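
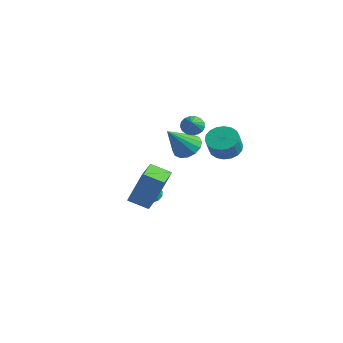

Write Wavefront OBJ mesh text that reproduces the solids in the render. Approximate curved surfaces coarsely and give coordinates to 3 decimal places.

v -2.75 0.441 -4.149
v -2.362 1.093 -4.11
v -1.87 -0.181 -2.511
v -2.665 1.161 -3.921
v -2.988 1.064 -3.784
v -3.256 0.824 -3.731
v -3.409 0.496 -3.773
v -3.41 0.156 -3.902
v -3.26 -0.119 -4.087
v -2.994 -0.266 -4.286
v -2.671 -0.251 -4.453
v -2.367 -0.078 -4.551
v -2.15 0.215 -4.557
v -2.071 0.559 -4.469
v -2.148 0.876 -4.308
v 3.195 0.469 1.337
v 3.964 0.849 1.284
v 4.315 0.27 2.251
v 3.545 -0.109 2.303
v 3.764 1.092 1.502
v 4.115 0.513 2.469
v 3.452 1.211 1.687
v 3.803 0.633 2.654
v 3.088 1.184 1.803
v 3.439 0.605 2.77
v 2.745 1.015 1.826
v 3.096 0.436 2.793
v 2.491 0.738 1.753
v 2.842 0.159 2.719
v 2.377 0.408 1.597
v 2.728 -0.171 2.563
v 2.425 0.09 1.389
v 2.776 -0.489 2.356
v 2.625 -0.153 1.171
v 2.976 -0.732 2.138
v 2.937 -0.273 0.986
v 3.288 -0.851 1.953
v 3.301 -0.245 0.87
v 3.652 -0.824 1.837
v 3.644 -0.076 0.847
v 3.995 -0.655 1.814
v 3.898 0.201 0.921
v 4.249 -0.378 1.887
v 4.012 0.531 1.077
v 4.363 -0.048 2.043
v -2.994 3.372 -1.66
v -2.121 3.176 -1.83
v -3.006 1.968 -0.1
v -2.109 3.526 -1.514
v -2.333 3.835 -1.238
v -2.735 4.02 -1.076
v -3.206 4.031 -1.069
v -3.62 3.866 -1.221
v -3.866 3.568 -1.491
v -3.878 3.219 -1.806
v -3.654 2.91 -2.082
v -3.252 2.725 -2.245
v -2.781 2.714 -2.251
v -2.367 2.879 -2.099
v 1.507 -4.49 -1.381
v 2.296 -4.168 0.636
v 0.82 -3.402 -1.286
v 1.609 -3.08 0.732
v 2.411 -3.88 -1.832
v 3.2 -3.558 0.186
v 1.724 -2.792 -1.736
v 2.513 -2.47 0.281
v -1.173 2.137 0.889
v -0.646 2.373 0.591
v -0.527 1.503 1.531
v -0.691 2.569 0.829
v -0.847 2.665 1.081
v -1.077 2.64 1.289
v -1.33 2.5 1.404
v -1.546 2.277 1.402
v -1.678 2.021 1.282
v -1.693 1.792 1.072
v -1.59 1.642 0.82
v -1.391 1.605 0.584
v -1.142 1.69 0.417
v -0.901 1.877 0.359
v -0.722 2.124 0.422
f 2 1 4
f 2 4 3
f 4 1 5
f 4 5 3
f 5 1 6
f 5 6 3
f 6 1 7
f 6 7 3
f 7 1 8
f 7 8 3
f 8 1 9
f 8 9 3
f 9 1 10
f 9 10 3
f 10 1 11
f 10 11 3
f 11 1 12
f 11 12 3
f 12 1 13
f 12 13 3
f 13 1 14
f 13 14 3
f 14 1 15
f 14 15 3
f 15 1 2
f 15 2 3
f 17 16 20
f 17 20 18
f 18 20 21
f 18 21 19
f 20 16 22
f 20 22 21
f 21 22 23
f 21 23 19
f 22 16 24
f 22 24 23
f 23 24 25
f 23 25 19
f 24 16 26
f 24 26 25
f 25 26 27
f 25 27 19
f 26 16 28
f 26 28 27
f 27 28 29
f 27 29 19
f 28 16 30
f 28 30 29
f 29 30 31
f 29 31 19
f 30 16 32
f 30 32 31
f 31 32 33
f 31 33 19
f 32 16 34
f 32 34 33
f 33 34 35
f 33 35 19
f 34 16 36
f 34 36 35
f 35 36 37
f 35 37 19
f 36 16 38
f 36 38 37
f 37 38 39
f 37 39 19
f 38 16 40
f 38 40 39
f 39 40 41
f 39 41 19
f 40 16 42
f 40 42 41
f 41 42 43
f 41 43 19
f 42 16 44
f 42 44 43
f 43 44 45
f 43 45 19
f 44 16 17
f 44 17 45
f 45 17 18
f 45 18 19
f 47 46 49
f 47 49 48
f 49 46 50
f 49 50 48
f 50 46 51
f 50 51 48
f 51 46 52
f 51 52 48
f 52 46 53
f 52 53 48
f 53 46 54
f 53 54 48
f 54 46 55
f 54 55 48
f 55 46 56
f 55 56 48
f 56 46 57
f 56 57 48
f 57 46 58
f 57 58 48
f 58 46 59
f 58 59 48
f 59 46 47
f 59 47 48
f 61 63 60
f 64 61 60
f 60 63 62
f 62 64 60
f 61 67 63
f 65 61 64
f 65 67 61
f 63 67 62
f 66 64 62
f 62 67 66
f 66 65 64
f 67 65 66
f 69 68 71
f 69 71 70
f 71 68 72
f 71 72 70
f 72 68 73
f 72 73 70
f 73 68 74
f 73 74 70
f 74 68 75
f 74 75 70
f 75 68 76
f 75 76 70
f 76 68 77
f 76 77 70
f 77 68 78
f 77 78 70
f 78 68 79
f 78 79 70
f 79 68 80
f 79 80 70
f 80 68 81
f 80 81 70
f 81 68 82
f 81 82 70
f 82 68 69
f 82 69 70



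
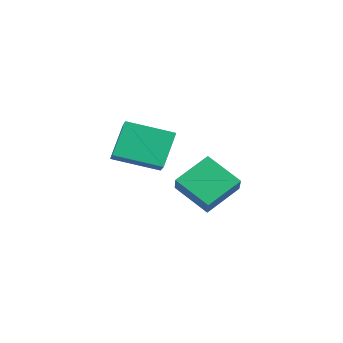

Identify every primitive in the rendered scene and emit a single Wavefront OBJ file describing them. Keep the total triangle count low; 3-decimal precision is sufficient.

v -0.019 -2.468 4.236
v 0.932 -2.822 4.896
v 0.894 -0.967 3.726
v 1.845 -1.321 4.385
v 0.555 -3.239 2.995
v 1.506 -3.593 3.654
v 1.468 -1.738 2.484
v 2.419 -2.092 3.144
v -0.087 0.947 -0.983
v -1.364 0.258 -0.097
v -0.288 2.391 -0.149
v -1.565 1.703 0.736
v 0.685 0.577 -0.156
v -0.592 -0.111 0.729
v 0.484 2.022 0.677
v -0.793 1.333 1.563
f 2 4 1
f 5 2 1
f 1 4 3
f 3 5 1
f 2 8 4
f 6 2 5
f 6 8 2
f 4 8 3
f 7 5 3
f 3 8 7
f 7 6 5
f 8 6 7
f 10 12 9
f 13 10 9
f 9 12 11
f 11 13 9
f 10 16 12
f 14 10 13
f 14 16 10
f 12 16 11
f 15 13 11
f 11 16 15
f 15 14 13
f 16 14 15



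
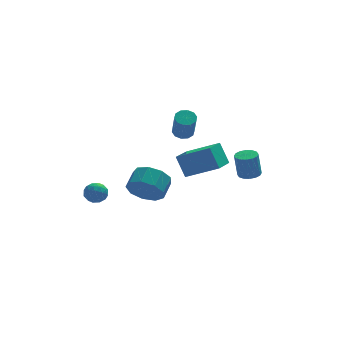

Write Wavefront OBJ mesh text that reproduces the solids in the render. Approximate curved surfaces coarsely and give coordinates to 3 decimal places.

v -4.313 3.924 -3.1
v -3.582 3.894 -2.908
v -4.118 3.086 -3.972
v -3.387 3.056 -3.78
v -3.914 2.785 -3.308
v -4.034 3.303 -2.77
v -3.666 3.677 -4.11
v -3.786 4.195 -3.572
v -3.182 3.741 -3.532
v -3.335 3.19 -3.036
v -4.365 3.79 -3.844
v -4.518 3.239 -3.348
v -3.965 3.983 -2.928
v -3.735 2.997 -3.952
v -4.045 2.838 -3.675
v -3.615 2.82 -3.562
v -4.23 3.635 -2.846
v -3.8 3.618 -2.733
v -3.996 2.966 -2.969
v -3.9 3.362 -4.147
v -3.47 3.345 -4.034
v -4.085 4.16 -3.318
v -3.655 4.142 -3.205
v -3.704 4.014 -3.911
v -3.299 3.875 -3.181
v -3.185 3.383 -3.694
v -3.349 3.748 -3.888
v -3.42 4.052 -3.572
v -3.389 3.551 -2.89
v -3.275 3.059 -3.402
v -3.584 2.899 -3.125
v -3.655 3.204 -2.809
v -3.154 3.461 -3.257
v -4.425 3.921 -3.478
v -4.311 3.429 -3.99
v -4.045 3.776 -4.071
v -4.116 4.081 -3.755
v -4.515 3.597 -3.186
v -4.401 3.105 -3.699
v -4.28 2.928 -3.308
v -4.351 3.232 -2.992
v -4.546 3.519 -3.623
v 0.733 1.49 1.995
v 1.36 1.429 1.99
v 1.294 0.629 3.5
v 0.667 0.69 3.505
v 1.273 1.766 2.165
v 1.207 0.966 3.675
v 0.98 1.998 2.275
v 0.914 1.197 3.785
v 0.593 2.035 2.278
v 0.527 1.235 3.788
v 0.259 1.865 2.173
v 0.193 1.064 3.683
v 0.106 1.551 2
v 0.04 0.751 3.51
v 0.193 1.214 1.825
v 0.127 0.414 3.335
v 0.486 0.983 1.715
v 0.42 0.182 3.225
v 0.873 0.945 1.712
v 0.807 0.145 3.222
v 1.207 1.116 1.817
v 1.141 0.315 3.327
v 0.276 -0.775 -0.334
v -0.085 -0.121 0.932
v 1.225 0.624 -0.787
v 0.864 1.278 0.479
v 1.956 -1.618 0.581
v 1.595 -0.964 1.847
v 2.905 -0.219 0.128
v 2.544 0.435 1.394
v -2.386 -2.615 -0.023
v -1.795 -2.461 -0.937
v -1.182 -1.572 -0.392
v -1.774 -1.725 0.523
v -2.41 -2.028 -0.953
v -1.797 -1.139 -0.408
v -3.014 -1.869 -0.533
v -2.401 -0.98 0.012
v -3.324 -2.06 0.126
v -2.712 -1.17 0.671
v -3.196 -2.509 0.715
v -2.583 -1.62 1.26
v -2.688 -3.009 0.959
v -2.076 -2.119 1.504
v -2.04 -3.323 0.744
v -1.427 -2.434 1.289
v -1.553 -3.307 0.17
v -0.941 -2.417 0.715
v -1.457 -2.966 -0.494
v -0.844 -2.077 0.051
v 4.031 -0.397 -0.818
v 4.509 0.069 -0.765
v 4.308 0.104 0.751
v 3.829 -0.363 0.698
v 4.214 0.247 -0.808
v 4.013 0.281 0.708
v 3.87 0.252 -0.854
v 3.669 0.287 0.662
v 3.569 0.084 -0.89
v 3.368 0.118 0.626
v 3.392 -0.214 -0.907
v 3.191 -0.18 0.609
v 3.386 -0.561 -0.9
v 3.185 -0.526 0.616
v 3.552 -0.864 -0.871
v 3.351 -0.829 0.645
v 3.847 -1.041 -0.828
v 3.646 -1.007 0.688
v 4.191 -1.047 -0.782
v 3.99 -1.012 0.734
v 4.492 -0.878 -0.746
v 4.291 -0.844 0.77
v 4.669 -0.58 -0.729
v 4.468 -0.546 0.787
v 4.675 -0.234 -0.736
v 4.474 -0.199 0.78
f 1 38 17
f 38 12 41
f 17 41 6
f 38 41 17
f 1 17 13
f 17 6 18
f 13 18 2
f 17 18 13
f 1 13 22
f 13 2 23
f 22 23 8
f 13 23 22
f 1 22 34
f 22 8 37
f 34 37 11
f 22 37 34
f 1 34 38
f 34 11 42
f 38 42 12
f 34 42 38
f 2 18 29
f 18 6 32
f 29 32 10
f 18 32 29
f 6 41 19
f 41 12 40
f 19 40 5
f 41 40 19
f 12 42 39
f 42 11 35
f 39 35 3
f 42 35 39
f 11 37 36
f 37 8 24
f 36 24 7
f 37 24 36
f 8 23 28
f 23 2 25
f 28 25 9
f 23 25 28
f 4 30 16
f 30 10 31
f 16 31 5
f 30 31 16
f 4 16 14
f 16 5 15
f 14 15 3
f 16 15 14
f 4 14 21
f 14 3 20
f 21 20 7
f 14 20 21
f 4 21 26
f 21 7 27
f 26 27 9
f 21 27 26
f 4 26 30
f 26 9 33
f 30 33 10
f 26 33 30
f 5 31 19
f 31 10 32
f 19 32 6
f 31 32 19
f 3 15 39
f 15 5 40
f 39 40 12
f 15 40 39
f 7 20 36
f 20 3 35
f 36 35 11
f 20 35 36
f 9 27 28
f 27 7 24
f 28 24 8
f 27 24 28
f 10 33 29
f 33 9 25
f 29 25 2
f 33 25 29
f 44 43 47
f 44 47 45
f 45 47 48
f 45 48 46
f 47 43 49
f 47 49 48
f 48 49 50
f 48 50 46
f 49 43 51
f 49 51 50
f 50 51 52
f 50 52 46
f 51 43 53
f 51 53 52
f 52 53 54
f 52 54 46
f 53 43 55
f 53 55 54
f 54 55 56
f 54 56 46
f 55 43 57
f 55 57 56
f 56 57 58
f 56 58 46
f 57 43 59
f 57 59 58
f 58 59 60
f 58 60 46
f 59 43 61
f 59 61 60
f 60 61 62
f 60 62 46
f 61 43 63
f 61 63 62
f 62 63 64
f 62 64 46
f 63 43 44
f 63 44 64
f 64 44 45
f 64 45 46
f 66 68 65
f 69 66 65
f 65 68 67
f 67 69 65
f 66 72 68
f 70 66 69
f 70 72 66
f 68 72 67
f 71 69 67
f 67 72 71
f 71 70 69
f 72 70 71
f 74 73 77
f 74 77 75
f 75 77 78
f 75 78 76
f 77 73 79
f 77 79 78
f 78 79 80
f 78 80 76
f 79 73 81
f 79 81 80
f 80 81 82
f 80 82 76
f 81 73 83
f 81 83 82
f 82 83 84
f 82 84 76
f 83 73 85
f 83 85 84
f 84 85 86
f 84 86 76
f 85 73 87
f 85 87 86
f 86 87 88
f 86 88 76
f 87 73 89
f 87 89 88
f 88 89 90
f 88 90 76
f 89 73 91
f 89 91 90
f 90 91 92
f 90 92 76
f 91 73 74
f 91 74 92
f 92 74 75
f 92 75 76
f 94 93 97
f 94 97 95
f 95 97 98
f 95 98 96
f 97 93 99
f 97 99 98
f 98 99 100
f 98 100 96
f 99 93 101
f 99 101 100
f 100 101 102
f 100 102 96
f 101 93 103
f 101 103 102
f 102 103 104
f 102 104 96
f 103 93 105
f 103 105 104
f 104 105 106
f 104 106 96
f 105 93 107
f 105 107 106
f 106 107 108
f 106 108 96
f 107 93 109
f 107 109 108
f 108 109 110
f 108 110 96
f 109 93 111
f 109 111 110
f 110 111 112
f 110 112 96
f 111 93 113
f 111 113 112
f 112 113 114
f 112 114 96
f 113 93 115
f 113 115 114
f 114 115 116
f 114 116 96
f 115 93 117
f 115 117 116
f 116 117 118
f 116 118 96
f 117 93 94
f 117 94 118
f 118 94 95
f 118 95 96



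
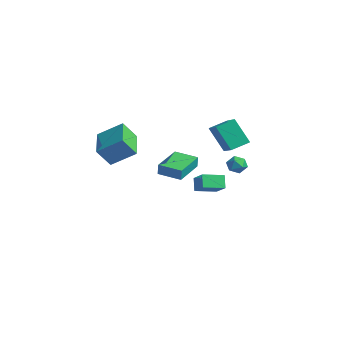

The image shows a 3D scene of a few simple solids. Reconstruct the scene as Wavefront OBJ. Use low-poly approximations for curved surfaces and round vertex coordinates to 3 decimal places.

v -4.248 3.114 -2.267
v -3.078 2.983 -1.455
v -3.903 4.527 -2.538
v -2.733 4.397 -1.726
v -3.707 2.823 -3.094
v -2.537 2.693 -2.282
v -3.362 4.237 -3.365
v -2.192 4.106 -2.553
v 0.193 1.305 4.069
v 1.762 0.769 4.866
v 0.375 2.476 4.497
v 1.945 1.94 5.294
v 1.155 1.74 2.466
v 2.725 1.204 3.263
v 1.338 2.911 2.894
v 2.907 2.375 3.691
v -1.22 -4.527 1.925
v -1.421 -5.349 3.102
v -3.062 -3.415 2.387
v -3.263 -4.238 3.564
v -0.257 -3.342 2.916
v -0.458 -4.165 4.093
v -2.099 -2.231 3.378
v -2.3 -3.053 4.555
v -0.122 -2.011 1.003
v 0.006 -2.049 1.792
v -1.177 -0.214 1.259
v -1.05 -0.252 2.048
v 1.17 -1.228 0.832
v 1.297 -1.266 1.621
v 0.114 0.569 1.088
v 0.242 0.531 1.877
v -0.678 4.319 0.403
v -0.106 4.082 0.76
v -0.674 3.358 -0.24
v -0.102 3.121 0.117
v -0.735 3.164 0.445
v -0.738 3.759 0.843
v -0.042 3.681 -0.323
v -0.045 4.276 0.075
v 0.287 3.688 0.311
v -0.141 3.369 0.786
v -0.639 4.071 -0.266
v -1.067 3.752 0.209
f 2 4 1
f 5 2 1
f 1 4 3
f 3 5 1
f 2 8 4
f 6 2 5
f 6 8 2
f 4 8 3
f 7 5 3
f 3 8 7
f 7 6 5
f 8 6 7
f 10 12 9
f 13 10 9
f 9 12 11
f 11 13 9
f 10 16 12
f 14 10 13
f 14 16 10
f 12 16 11
f 15 13 11
f 11 16 15
f 15 14 13
f 16 14 15
f 18 20 17
f 21 18 17
f 17 20 19
f 19 21 17
f 18 24 20
f 22 18 21
f 22 24 18
f 20 24 19
f 23 21 19
f 19 24 23
f 23 22 21
f 24 22 23
f 26 28 25
f 29 26 25
f 25 28 27
f 27 29 25
f 26 32 28
f 30 26 29
f 30 32 26
f 28 32 27
f 31 29 27
f 27 32 31
f 31 30 29
f 32 30 31
f 33 44 38
f 33 38 34
f 33 34 40
f 33 40 43
f 33 43 44
f 34 38 42
f 38 44 37
f 44 43 35
f 43 40 39
f 40 34 41
f 36 42 37
f 36 37 35
f 36 35 39
f 36 39 41
f 36 41 42
f 37 42 38
f 35 37 44
f 39 35 43
f 41 39 40
f 42 41 34



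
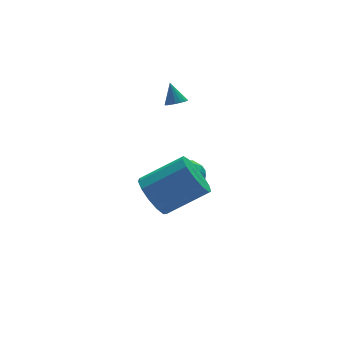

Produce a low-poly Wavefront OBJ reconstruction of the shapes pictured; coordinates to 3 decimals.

v -0.75 1.78 1.811
v -0.222 1.78 1.854
v -0.83 2.32 2.789
v -0.273 1.996 1.731
v -0.433 2.162 1.626
v -0.666 2.241 1.563
v -0.918 2.214 1.558
v -1.132 2.088 1.61
v -1.258 1.891 1.708
v -1.268 1.669 1.83
v -1.159 1.472 1.948
v -0.957 1.346 2.034
v -0.707 1.319 2.069
v -0.467 1.398 2.045
v -0.292 1.564 1.967
v -3.648 -2.49 -0.774
v -3.067 -1.9 -1.466
v -1.25 -2.319 -0.299
v -1.832 -2.91 0.394
v -3.257 -1.517 -1.033
v -1.44 -1.937 0.135
v -3.572 -1.444 -0.517
v -1.755 -1.864 0.651
v -3.911 -1.703 -0.083
v -2.094 -2.122 1.085
v -4.166 -2.211 0.132
v -2.35 -2.631 1.3
v -4.257 -2.809 0.059
v -2.441 -3.228 1.227
v -4.155 -3.305 -0.278
v -2.339 -3.725 0.89
v -3.892 -3.542 -0.773
v -2.076 -3.962 0.395
v -3.552 -3.446 -1.268
v -1.735 -3.865 -0.1
v -3.242 -3.046 -1.606
v -1.425 -3.466 -0.438
v -3.061 -2.469 -1.68
v -1.244 -2.889 -0.512
v -0.797 2.445 -3.658
v -0.424 2.715 -2.88
v 0.524 2.065 -4.16
v 0.897 2.335 -3.382
v 0.37 1.601 -3.4
v -0.446 1.835 -3.089
v 0.546 2.945 -3.951
v -0.27 3.179 -3.64
v 0.407 3.024 -3.061
v 0.298 2.193 -2.72
v -0.198 2.587 -4.32
v -0.307 1.756 -3.979
v -0.726 2.613 -3.225
v 0.826 2.167 -3.815
v 0.516 1.735 -3.826
v 0.736 1.894 -3.368
v -0.74 2.096 -3.348
v -0.52 2.255 -2.891
v -0.054 1.6 -3.196
v 0.62 2.525 -4.149
v 0.84 2.684 -3.692
v -0.636 2.886 -3.672
v -0.416 3.045 -3.214
v 0.154 3.18 -3.844
v -0.019 2.953 -2.874
v 0.758 2.73 -3.169
v 0.551 3.088 -3.503
v 0.072 3.226 -3.321
v -0.083 2.465 -2.674
v 0.693 2.242 -2.969
v 0.384 1.81 -2.979
v -0.096 1.948 -2.797
v 0.405 2.647 -2.78
v -0.593 2.538 -4.071
v 0.183 2.315 -4.366
v 0.196 2.832 -4.243
v -0.284 2.97 -4.061
v -0.658 2.05 -3.871
v 0.119 1.827 -4.166
v 0.028 1.554 -3.719
v -0.451 1.692 -3.537
v -0.305 2.133 -4.26
f 2 1 4
f 2 4 3
f 4 1 5
f 4 5 3
f 5 1 6
f 5 6 3
f 6 1 7
f 6 7 3
f 7 1 8
f 7 8 3
f 8 1 9
f 8 9 3
f 9 1 10
f 9 10 3
f 10 1 11
f 10 11 3
f 11 1 12
f 11 12 3
f 12 1 13
f 12 13 3
f 13 1 14
f 13 14 3
f 14 1 15
f 14 15 3
f 15 1 2
f 15 2 3
f 17 16 20
f 17 20 18
f 18 20 21
f 18 21 19
f 20 16 22
f 20 22 21
f 21 22 23
f 21 23 19
f 22 16 24
f 22 24 23
f 23 24 25
f 23 25 19
f 24 16 26
f 24 26 25
f 25 26 27
f 25 27 19
f 26 16 28
f 26 28 27
f 27 28 29
f 27 29 19
f 28 16 30
f 28 30 29
f 29 30 31
f 29 31 19
f 30 16 32
f 30 32 31
f 31 32 33
f 31 33 19
f 32 16 34
f 32 34 33
f 33 34 35
f 33 35 19
f 34 16 36
f 34 36 35
f 35 36 37
f 35 37 19
f 36 16 38
f 36 38 37
f 37 38 39
f 37 39 19
f 38 16 17
f 38 17 39
f 39 17 18
f 39 18 19
f 40 77 56
f 77 51 80
f 56 80 45
f 77 80 56
f 40 56 52
f 56 45 57
f 52 57 41
f 56 57 52
f 40 52 61
f 52 41 62
f 61 62 47
f 52 62 61
f 40 61 73
f 61 47 76
f 73 76 50
f 61 76 73
f 40 73 77
f 73 50 81
f 77 81 51
f 73 81 77
f 41 57 68
f 57 45 71
f 68 71 49
f 57 71 68
f 45 80 58
f 80 51 79
f 58 79 44
f 80 79 58
f 51 81 78
f 81 50 74
f 78 74 42
f 81 74 78
f 50 76 75
f 76 47 63
f 75 63 46
f 76 63 75
f 47 62 67
f 62 41 64
f 67 64 48
f 62 64 67
f 43 69 55
f 69 49 70
f 55 70 44
f 69 70 55
f 43 55 53
f 55 44 54
f 53 54 42
f 55 54 53
f 43 53 60
f 53 42 59
f 60 59 46
f 53 59 60
f 43 60 65
f 60 46 66
f 65 66 48
f 60 66 65
f 43 65 69
f 65 48 72
f 69 72 49
f 65 72 69
f 44 70 58
f 70 49 71
f 58 71 45
f 70 71 58
f 42 54 78
f 54 44 79
f 78 79 51
f 54 79 78
f 46 59 75
f 59 42 74
f 75 74 50
f 59 74 75
f 48 66 67
f 66 46 63
f 67 63 47
f 66 63 67
f 49 72 68
f 72 48 64
f 68 64 41
f 72 64 68



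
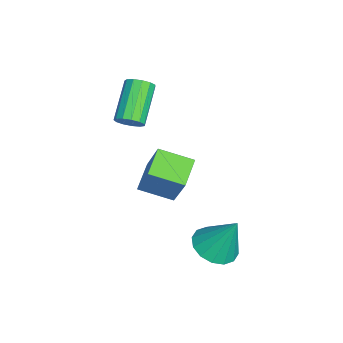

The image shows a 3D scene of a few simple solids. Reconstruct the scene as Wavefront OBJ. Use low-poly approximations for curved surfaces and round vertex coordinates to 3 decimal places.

v -0.23 -0.917 -0.343
v 0.111 -1.161 0.154
v -1.469 -0.826 1.4
v -1.81 -0.583 0.903
v 0.181 -0.801 0.147
v -1.399 -0.467 1.393
v 0.121 -0.479 -0.016
v -1.459 -0.144 1.23
v -0.051 -0.296 -0.283
v -1.631 0.039 0.964
v -0.279 -0.31 -0.569
v -1.859 0.025 0.678
v -0.492 -0.517 -0.783
v -2.072 -0.182 0.463
v -0.622 -0.851 -0.858
v -2.202 -0.516 0.389
v -0.627 -1.206 -0.769
v -2.207 -0.872 0.477
v -0.506 -1.47 -0.545
v -2.086 -1.135 0.701
v -0.298 -1.558 -0.257
v -1.878 -1.223 0.989
v -0.068 -1.443 0.003
v -1.648 -1.108 1.25
v 3.413 2.691 -4.816
v 4.427 2.592 -4.97
v 3.767 3.549 -3.044
v 4.302 3.068 -5.175
v 3.939 3.443 -5.285
v 3.436 3.616 -5.268
v 2.926 3.542 -5.131
v 2.547 3.24 -4.909
v 2.4 2.791 -4.662
v 2.524 2.315 -4.457
v 2.887 1.94 -4.347
v 3.391 1.766 -4.364
v 3.901 1.84 -4.501
v 4.28 2.142 -4.723
v -0.091 -0.632 -4.451
v -1.346 -0.3 -3.875
v 0.073 0.883 -4.968
v -1.182 1.216 -4.392
v 0.882 -0.116 -2.628
v -0.373 0.217 -2.052
v 1.046 1.4 -3.145
v -0.209 1.732 -2.569
f 2 1 5
f 2 5 3
f 3 5 6
f 3 6 4
f 5 1 7
f 5 7 6
f 6 7 8
f 6 8 4
f 7 1 9
f 7 9 8
f 8 9 10
f 8 10 4
f 9 1 11
f 9 11 10
f 10 11 12
f 10 12 4
f 11 1 13
f 11 13 12
f 12 13 14
f 12 14 4
f 13 1 15
f 13 15 14
f 14 15 16
f 14 16 4
f 15 1 17
f 15 17 16
f 16 17 18
f 16 18 4
f 17 1 19
f 17 19 18
f 18 19 20
f 18 20 4
f 19 1 21
f 19 21 20
f 20 21 22
f 20 22 4
f 21 1 23
f 21 23 22
f 22 23 24
f 22 24 4
f 23 1 2
f 23 2 24
f 24 2 3
f 24 3 4
f 26 25 28
f 26 28 27
f 28 25 29
f 28 29 27
f 29 25 30
f 29 30 27
f 30 25 31
f 30 31 27
f 31 25 32
f 31 32 27
f 32 25 33
f 32 33 27
f 33 25 34
f 33 34 27
f 34 25 35
f 34 35 27
f 35 25 36
f 35 36 27
f 36 25 37
f 36 37 27
f 37 25 38
f 37 38 27
f 38 25 26
f 38 26 27
f 40 42 39
f 43 40 39
f 39 42 41
f 41 43 39
f 40 46 42
f 44 40 43
f 44 46 40
f 42 46 41
f 45 43 41
f 41 46 45
f 45 44 43
f 46 44 45



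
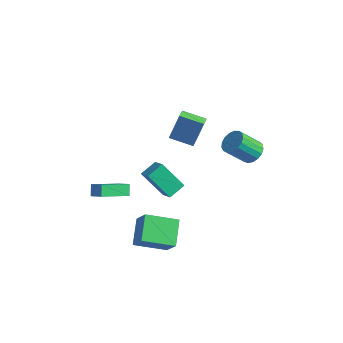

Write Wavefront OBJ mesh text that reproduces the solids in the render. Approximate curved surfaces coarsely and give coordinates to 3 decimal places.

v -0.087 0.638 1.954
v 0.126 1.236 3.671
v 1.108 1.407 1.538
v 1.32 2.005 3.255
v 0.4 -0.025 2.125
v 0.612 0.573 3.842
v 1.594 0.744 1.709
v 1.807 1.342 3.426
v 1.418 -3.371 -2.532
v 2.417 -3.591 -1.354
v 2.529 -1.829 -3.186
v 3.528 -2.049 -2.008
v 2.372 -4.491 -3.552
v 3.371 -4.711 -2.374
v 3.483 -2.949 -4.206
v 4.482 -3.169 -3.028
v -2.652 -3.306 -2.082
v -1.809 -3.221 -1.631
v -2.388 -1.435 -2.927
v -1.545 -1.35 -2.477
v -2.275 -3.65 -2.723
v -1.432 -3.565 -2.273
v -2.011 -1.779 -3.569
v -1.168 -1.694 -3.118
v 2.884 4.186 0.062
v 3.648 4.17 0.386
v 3.1 3.058 1.622
v 2.336 3.074 1.298
v 3.47 4.47 0.577
v 2.922 3.357 1.813
v 3.157 4.704 0.65
v 2.61 3.592 1.885
v 2.783 4.82 0.588
v 2.235 3.708 1.824
v 2.431 4.791 0.406
v 1.884 3.679 1.641
v 2.183 4.623 0.145
v 1.636 3.511 1.38
v 2.095 4.355 -0.135
v 1.548 3.243 1.101
v 2.188 4.048 -0.37
v 1.641 2.936 0.866
v 2.441 3.773 -0.505
v 1.894 2.661 0.73
v 2.795 3.593 -0.511
v 2.247 2.481 0.724
v 3.169 3.548 -0.386
v 2.622 2.436 0.85
v 3.478 3.65 -0.157
v 2.93 2.538 1.078
v 3.651 3.874 0.121
v 3.103 2.762 1.357
v 1.778 -1.716 -1.112
v 0.708 -2.399 0.458
v 1.814 -0.68 -0.637
v 0.744 -1.364 0.934
v 2.676 -1.976 -0.614
v 1.606 -2.66 0.957
v 2.712 -0.941 -0.138
v 1.642 -1.624 1.432
f 2 4 1
f 5 2 1
f 1 4 3
f 3 5 1
f 2 8 4
f 6 2 5
f 6 8 2
f 4 8 3
f 7 5 3
f 3 8 7
f 7 6 5
f 8 6 7
f 10 12 9
f 13 10 9
f 9 12 11
f 11 13 9
f 10 16 12
f 14 10 13
f 14 16 10
f 12 16 11
f 15 13 11
f 11 16 15
f 15 14 13
f 16 14 15
f 18 20 17
f 21 18 17
f 17 20 19
f 19 21 17
f 18 24 20
f 22 18 21
f 22 24 18
f 20 24 19
f 23 21 19
f 19 24 23
f 23 22 21
f 24 22 23
f 26 25 29
f 26 29 27
f 27 29 30
f 27 30 28
f 29 25 31
f 29 31 30
f 30 31 32
f 30 32 28
f 31 25 33
f 31 33 32
f 32 33 34
f 32 34 28
f 33 25 35
f 33 35 34
f 34 35 36
f 34 36 28
f 35 25 37
f 35 37 36
f 36 37 38
f 36 38 28
f 37 25 39
f 37 39 38
f 38 39 40
f 38 40 28
f 39 25 41
f 39 41 40
f 40 41 42
f 40 42 28
f 41 25 43
f 41 43 42
f 42 43 44
f 42 44 28
f 43 25 45
f 43 45 44
f 44 45 46
f 44 46 28
f 45 25 47
f 45 47 46
f 46 47 48
f 46 48 28
f 47 25 49
f 47 49 48
f 48 49 50
f 48 50 28
f 49 25 51
f 49 51 50
f 50 51 52
f 50 52 28
f 51 25 26
f 51 26 52
f 52 26 27
f 52 27 28
f 54 56 53
f 57 54 53
f 53 56 55
f 55 57 53
f 54 60 56
f 58 54 57
f 58 60 54
f 56 60 55
f 59 57 55
f 55 60 59
f 59 58 57
f 60 58 59



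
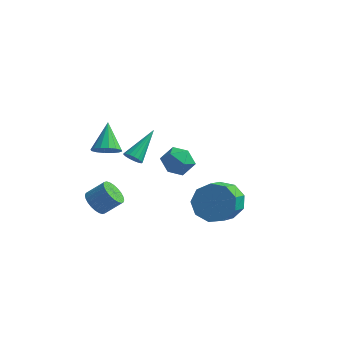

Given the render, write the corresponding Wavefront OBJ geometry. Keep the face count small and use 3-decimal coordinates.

v -2.924 -2.048 -0.459
v -2.323 -2.222 -0.047
v -3.376 -0.912 0.679
v -2.204 -1.938 -0.283
v -2.278 -1.683 -0.567
v -2.525 -1.526 -0.821
v -2.88 -1.509 -0.979
v -3.246 -1.636 -0.997
v -3.526 -1.873 -0.872
v -3.645 -2.157 -0.635
v -3.571 -2.412 -0.352
v -3.324 -2.569 -0.097
v -2.969 -2.587 0.06
v -2.603 -2.459 0.079
v -2.612 -3.938 -2.838
v -2.152 -4.477 -3.011
v -1.387 -4.061 -2.276
v -1.848 -3.522 -2.102
v -2.078 -4.278 -3.201
v -1.313 -3.862 -2.465
v -2.086 -4.027 -3.335
v -1.321 -3.611 -2.599
v -2.173 -3.762 -3.394
v -1.408 -3.346 -2.658
v -2.328 -3.525 -3.368
v -1.563 -3.108 -2.632
v -2.526 -3.35 -3.261
v -1.761 -2.933 -2.525
v -2.737 -3.264 -3.09
v -1.972 -2.848 -2.354
v -2.929 -3.282 -2.88
v -2.164 -2.865 -2.145
v -3.073 -3.399 -2.664
v -2.308 -2.983 -1.929
v -3.147 -3.598 -2.475
v -2.382 -3.182 -1.739
v -3.139 -3.849 -2.341
v -2.374 -3.433 -1.605
v -3.052 -4.114 -2.282
v -2.287 -3.698 -1.546
v -2.897 -4.352 -2.308
v -2.132 -3.935 -1.572
v -2.699 -4.527 -2.415
v -1.934 -4.11 -1.679
v -2.488 -4.612 -2.586
v -1.723 -4.196 -1.85
v -2.296 -4.595 -2.795
v -1.531 -4.178 -2.06
v -3.333 1.659 -3.618
v -2.804 1.511 -3.58
v -2.947 3.321 -2.462
v -2.812 1.662 -3.795
v -2.939 1.813 -3.97
v -3.156 1.928 -4.064
v -3.414 1.982 -4.055
v -3.653 1.962 -3.946
v -3.818 1.873 -3.762
v -3.873 1.734 -3.545
v -3.803 1.579 -3.345
v -3.626 1.441 -3.206
v -3.382 1.354 -3.162
v -3.126 1.337 -3.223
v -2.918 1.393 -3.374
v 2.71 -1.304 -2.859
v 3.417 -1.698 -3.59
v 3.577 -3.189 -2.631
v 2.87 -2.796 -1.901
v 3.781 -1.319 -3.061
v 3.941 -2.81 -2.102
v 3.644 -0.933 -2.438
v 3.804 -2.424 -1.479
v 3.07 -0.721 -2.012
v 3.23 -2.212 -1.053
v 2.327 -0.782 -1.983
v 2.487 -2.273 -1.024
v 1.764 -1.087 -2.364
v 1.924 -2.578 -1.405
v 1.643 -1.494 -2.977
v 1.803 -2.985 -2.018
v 2.022 -1.813 -3.535
v 2.182 -3.304 -2.576
v 2.722 -1.893 -3.777
v 2.882 -3.384 -2.818
v -1.439 2.287 -2.635
v -0.774 2.685 -3.159
v -1.166 0.955 -3.301
v -0.501 1.353 -3.825
v -0.371 1.248 -2.905
v -0.539 2.072 -2.493
v -1.401 1.568 -3.967
v -1.569 2.392 -3.555
v -0.751 2.241 -3.983
v -0.114 2.043 -3.326
v -1.826 1.597 -3.134
v -1.189 1.399 -2.477
f 2 1 4
f 2 4 3
f 4 1 5
f 4 5 3
f 5 1 6
f 5 6 3
f 6 1 7
f 6 7 3
f 7 1 8
f 7 8 3
f 8 1 9
f 8 9 3
f 9 1 10
f 9 10 3
f 10 1 11
f 10 11 3
f 11 1 12
f 11 12 3
f 12 1 13
f 12 13 3
f 13 1 14
f 13 14 3
f 14 1 2
f 14 2 3
f 16 15 19
f 16 19 17
f 17 19 20
f 17 20 18
f 19 15 21
f 19 21 20
f 20 21 22
f 20 22 18
f 21 15 23
f 21 23 22
f 22 23 24
f 22 24 18
f 23 15 25
f 23 25 24
f 24 25 26
f 24 26 18
f 25 15 27
f 25 27 26
f 26 27 28
f 26 28 18
f 27 15 29
f 27 29 28
f 28 29 30
f 28 30 18
f 29 15 31
f 29 31 30
f 30 31 32
f 30 32 18
f 31 15 33
f 31 33 32
f 32 33 34
f 32 34 18
f 33 15 35
f 33 35 34
f 34 35 36
f 34 36 18
f 35 15 37
f 35 37 36
f 36 37 38
f 36 38 18
f 37 15 39
f 37 39 38
f 38 39 40
f 38 40 18
f 39 15 41
f 39 41 40
f 40 41 42
f 40 42 18
f 41 15 43
f 41 43 42
f 42 43 44
f 42 44 18
f 43 15 45
f 43 45 44
f 44 45 46
f 44 46 18
f 45 15 47
f 45 47 46
f 46 47 48
f 46 48 18
f 47 15 16
f 47 16 48
f 48 16 17
f 48 17 18
f 50 49 52
f 50 52 51
f 52 49 53
f 52 53 51
f 53 49 54
f 53 54 51
f 54 49 55
f 54 55 51
f 55 49 56
f 55 56 51
f 56 49 57
f 56 57 51
f 57 49 58
f 57 58 51
f 58 49 59
f 58 59 51
f 59 49 60
f 59 60 51
f 60 49 61
f 60 61 51
f 61 49 62
f 61 62 51
f 62 49 63
f 62 63 51
f 63 49 50
f 63 50 51
f 65 64 68
f 65 68 66
f 66 68 69
f 66 69 67
f 68 64 70
f 68 70 69
f 69 70 71
f 69 71 67
f 70 64 72
f 70 72 71
f 71 72 73
f 71 73 67
f 72 64 74
f 72 74 73
f 73 74 75
f 73 75 67
f 74 64 76
f 74 76 75
f 75 76 77
f 75 77 67
f 76 64 78
f 76 78 77
f 77 78 79
f 77 79 67
f 78 64 80
f 78 80 79
f 79 80 81
f 79 81 67
f 80 64 82
f 80 82 81
f 81 82 83
f 81 83 67
f 82 64 65
f 82 65 83
f 83 65 66
f 83 66 67
f 84 95 89
f 84 89 85
f 84 85 91
f 84 91 94
f 84 94 95
f 85 89 93
f 89 95 88
f 95 94 86
f 94 91 90
f 91 85 92
f 87 93 88
f 87 88 86
f 87 86 90
f 87 90 92
f 87 92 93
f 88 93 89
f 86 88 95
f 90 86 94
f 92 90 91
f 93 92 85



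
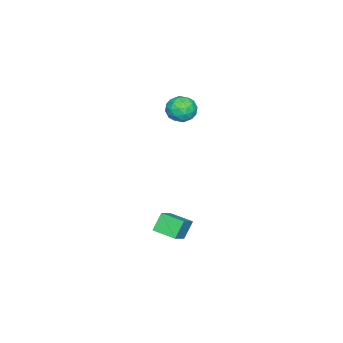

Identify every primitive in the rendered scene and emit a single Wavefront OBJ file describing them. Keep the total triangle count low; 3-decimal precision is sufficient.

v -3.123 -2.89 4.132
v -2.735 -2.58 3.414
v -2.625 -4.18 3.846
v -2.237 -3.87 3.128
v -1.945 -3.638 3.917
v -2.253 -2.84 4.094
v -3.107 -3.92 3.166
v -3.415 -3.122 3.343
v -2.724 -3.217 2.817
v -2.006 -3.043 3.282
v -3.354 -3.717 3.978
v -2.636 -3.543 4.443
v -2.973 -2.622 3.798
v -2.387 -4.138 3.462
v -2.216 -4.001 3.926
v -1.987 -3.82 3.504
v -2.69 -2.775 4.198
v -2.461 -2.593 3.776
v -1.997 -3.214 4.072
v -2.899 -4.167 3.484
v -2.67 -3.985 3.062
v -3.373 -2.94 3.756
v -3.144 -2.759 3.334
v -3.363 -3.546 3.188
v -2.738 -2.814 3.026
v -2.445 -3.572 2.857
v -2.957 -3.601 2.88
v -3.138 -3.133 2.984
v -2.316 -2.712 3.299
v -2.023 -3.47 3.13
v -1.852 -3.333 3.594
v -2.033 -2.865 3.698
v -2.31 -3.086 2.948
v -3.337 -3.29 4.13
v -3.044 -4.048 3.961
v -3.327 -3.895 3.562
v -3.508 -3.427 3.666
v -2.915 -3.188 4.403
v -2.622 -3.946 4.234
v -2.222 -3.627 4.276
v -2.403 -3.159 4.38
v -3.05 -3.674 4.312
v 2.844 -1.374 -0.186
v 4.029 -1.299 0.612
v 2.903 -0.182 -0.385
v 4.088 -0.107 0.412
v 3.452 -1.553 -1.072
v 4.637 -1.478 -0.275
v 3.511 -0.361 -1.272
v 4.696 -0.286 -0.474
f 1 38 17
f 38 12 41
f 17 41 6
f 38 41 17
f 1 17 13
f 17 6 18
f 13 18 2
f 17 18 13
f 1 13 22
f 13 2 23
f 22 23 8
f 13 23 22
f 1 22 34
f 22 8 37
f 34 37 11
f 22 37 34
f 1 34 38
f 34 11 42
f 38 42 12
f 34 42 38
f 2 18 29
f 18 6 32
f 29 32 10
f 18 32 29
f 6 41 19
f 41 12 40
f 19 40 5
f 41 40 19
f 12 42 39
f 42 11 35
f 39 35 3
f 42 35 39
f 11 37 36
f 37 8 24
f 36 24 7
f 37 24 36
f 8 23 28
f 23 2 25
f 28 25 9
f 23 25 28
f 4 30 16
f 30 10 31
f 16 31 5
f 30 31 16
f 4 16 14
f 16 5 15
f 14 15 3
f 16 15 14
f 4 14 21
f 14 3 20
f 21 20 7
f 14 20 21
f 4 21 26
f 21 7 27
f 26 27 9
f 21 27 26
f 4 26 30
f 26 9 33
f 30 33 10
f 26 33 30
f 5 31 19
f 31 10 32
f 19 32 6
f 31 32 19
f 3 15 39
f 15 5 40
f 39 40 12
f 15 40 39
f 7 20 36
f 20 3 35
f 36 35 11
f 20 35 36
f 9 27 28
f 27 7 24
f 28 24 8
f 27 24 28
f 10 33 29
f 33 9 25
f 29 25 2
f 33 25 29
f 44 46 43
f 47 44 43
f 43 46 45
f 45 47 43
f 44 50 46
f 48 44 47
f 48 50 44
f 46 50 45
f 49 47 45
f 45 50 49
f 49 48 47
f 50 48 49



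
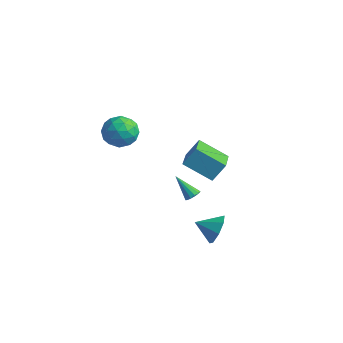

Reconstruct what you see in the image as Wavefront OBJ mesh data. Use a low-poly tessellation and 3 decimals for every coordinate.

v 4.343 -2.877 -2.64
v 4.892 -2.904 -1.722
v 3.397 -3.723 -2.1
v 4.341 -2.299 -1.74
v 3.791 -2.032 -2.286
v 3.565 -2.261 -3.039
v 3.795 -2.85 -3.559
v 4.346 -3.456 -3.54
v 4.896 -3.722 -2.995
v 5.122 -3.494 -2.242
v 3.224 -4.529 3.242
v 3.544 -3.806 4.311
v 1.965 -3.081 2.64
v 2.285 -2.359 3.71
v 4.715 -3.661 2.21
v 5.035 -2.939 3.28
v 3.456 -2.214 1.609
v 3.776 -1.491 2.678
v -0.133 -0.509 -3.439
v 0.165 -0.946 -3.289
v -1.287 -0.851 -2.141
v 0.275 -0.706 -3.128
v 0.256 -0.403 -3.065
v 0.113 -0.134 -3.121
v -0.108 0.016 -3.278
v -0.337 -0 -3.486
v -0.502 -0.179 -3.679
v -0.549 -0.462 -3.796
v -0.464 -0.76 -3.799
v -0.275 -0.978 -3.688
v -0.04 -1.048 -3.498
v -4.153 -2.449 2.301
v -2.963 -2.379 2.425
v -3.957 -4.141 1.375
v -2.767 -4.071 1.499
v -3.46 -4.253 2.46
v -3.582 -3.207 3.032
v -3.338 -3.313 0.768
v -3.46 -2.267 1.34
v -2.46 -2.913 1.478
v -2.535 -3.494 2.524
v -4.385 -3.026 1.276
v -4.46 -3.607 2.322
v -3.576 -2.265 2.445
v -3.344 -4.255 1.355
v -3.752 -4.362 1.92
v -3.052 -4.321 1.993
v -3.939 -2.752 2.801
v -3.24 -2.711 2.874
v -3.531 -3.813 2.894
v -3.68 -3.809 0.926
v -2.981 -3.768 0.999
v -3.868 -2.199 1.807
v -3.168 -2.158 1.88
v -3.389 -2.707 0.906
v -2.58 -2.538 1.961
v -2.464 -3.533 1.416
v -2.801 -3.087 0.986
v -2.872 -2.472 1.323
v -2.624 -2.879 2.575
v -2.508 -3.874 2.031
v -2.916 -3.981 2.595
v -2.988 -3.366 2.932
v -2.328 -3.193 2.018
v -4.412 -2.646 1.769
v -4.296 -3.641 1.225
v -3.932 -3.154 0.868
v -4.004 -2.539 1.205
v -4.456 -2.987 2.384
v -4.34 -3.982 1.839
v -4.048 -4.048 2.477
v -4.119 -3.433 2.814
v -4.592 -3.327 1.782
f 2 1 4
f 2 4 3
f 4 1 5
f 4 5 3
f 5 1 6
f 5 6 3
f 6 1 7
f 6 7 3
f 7 1 8
f 7 8 3
f 8 1 9
f 8 9 3
f 9 1 10
f 9 10 3
f 10 1 2
f 10 2 3
f 12 14 11
f 15 12 11
f 11 14 13
f 13 15 11
f 12 18 14
f 16 12 15
f 16 18 12
f 14 18 13
f 17 15 13
f 13 18 17
f 17 16 15
f 18 16 17
f 20 19 22
f 20 22 21
f 22 19 23
f 22 23 21
f 23 19 24
f 23 24 21
f 24 19 25
f 24 25 21
f 25 19 26
f 25 26 21
f 26 19 27
f 26 27 21
f 27 19 28
f 27 28 21
f 28 19 29
f 28 29 21
f 29 19 30
f 29 30 21
f 30 19 31
f 30 31 21
f 31 19 20
f 31 20 21
f 32 69 48
f 69 43 72
f 48 72 37
f 69 72 48
f 32 48 44
f 48 37 49
f 44 49 33
f 48 49 44
f 32 44 53
f 44 33 54
f 53 54 39
f 44 54 53
f 32 53 65
f 53 39 68
f 65 68 42
f 53 68 65
f 32 65 69
f 65 42 73
f 69 73 43
f 65 73 69
f 33 49 60
f 49 37 63
f 60 63 41
f 49 63 60
f 37 72 50
f 72 43 71
f 50 71 36
f 72 71 50
f 43 73 70
f 73 42 66
f 70 66 34
f 73 66 70
f 42 68 67
f 68 39 55
f 67 55 38
f 68 55 67
f 39 54 59
f 54 33 56
f 59 56 40
f 54 56 59
f 35 61 47
f 61 41 62
f 47 62 36
f 61 62 47
f 35 47 45
f 47 36 46
f 45 46 34
f 47 46 45
f 35 45 52
f 45 34 51
f 52 51 38
f 45 51 52
f 35 52 57
f 52 38 58
f 57 58 40
f 52 58 57
f 35 57 61
f 57 40 64
f 61 64 41
f 57 64 61
f 36 62 50
f 62 41 63
f 50 63 37
f 62 63 50
f 34 46 70
f 46 36 71
f 70 71 43
f 46 71 70
f 38 51 67
f 51 34 66
f 67 66 42
f 51 66 67
f 40 58 59
f 58 38 55
f 59 55 39
f 58 55 59
f 41 64 60
f 64 40 56
f 60 56 33
f 64 56 60



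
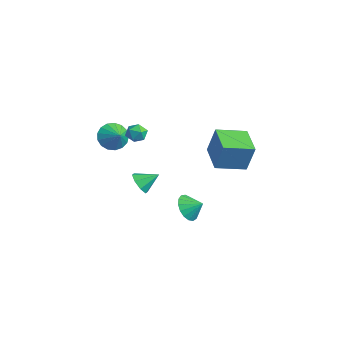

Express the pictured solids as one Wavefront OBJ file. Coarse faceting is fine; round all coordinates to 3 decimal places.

v -4.364 -3.745 -0.082
v -3.84 -3.861 -0.949
v -3.396 -3.735 0.502
v -3.876 -3.377 -0.898
v -4.024 -2.977 -0.66
v -4.25 -2.753 -0.289
v -4.502 -2.757 0.129
v -4.722 -2.987 0.499
v -4.86 -3.391 0.736
v -4.885 -3.876 0.786
v -4.79 -4.331 0.637
v -4.598 -4.652 0.323
v -4.352 -4.765 -0.083
v -4.109 -4.645 -0.489
v -3.924 -4.319 -0.801
v 0.028 -4.201 -1.571
v 0.778 -4.551 -1.515
v 0.452 -3.179 -0.889
v 0.719 -4.183 -2.029
v 0.255 -3.826 -2.275
v -0.342 -3.688 -2.109
v -0.723 -3.851 -1.627
v -0.664 -4.219 -1.113
v -0.2 -4.576 -0.867
v 0.397 -4.714 -1.033
v 0.564 -1.339 -4.228
v 1.199 -1.347 -4.987
v 1.236 -0.721 -3.672
v 0.924 -0.971 -5.074
v 0.567 -0.679 -4.966
v 0.208 -0.539 -4.689
v -0.068 -0.582 -4.307
v -0.2 -0.798 -3.907
v -0.157 -1.139 -3.58
v 0.051 -1.525 -3.402
v 0.377 -1.869 -3.413
v 0.745 -2.092 -3.611
v 1.072 -2.142 -3.95
v 1.283 -2.008 -4.353
v 1.329 -1.721 -4.728
v 2.096 -0.962 1.455
v 2.533 -0.67 3.25
v 2.536 0.843 1.055
v 2.973 1.134 2.849
v 3.947 -1.494 1.091
v 4.384 -1.203 2.885
v 4.387 0.31 0.69
v 4.824 0.602 2.485
v -1.046 -3.119 1.991
v -0.735 -3.521 1.488
v -1.845 -3.939 2.152
v -1.534 -4.341 1.649
v -1.203 -4.23 2.273
v -0.709 -3.723 2.174
v -1.871 -3.737 1.466
v -1.377 -3.23 1.367
v -1.245 -3.903 1.164
v -0.832 -4.207 1.662
v -1.748 -3.253 1.978
v -1.335 -3.557 2.476
f 2 1 4
f 2 4 3
f 4 1 5
f 4 5 3
f 5 1 6
f 5 6 3
f 6 1 7
f 6 7 3
f 7 1 8
f 7 8 3
f 8 1 9
f 8 9 3
f 9 1 10
f 9 10 3
f 10 1 11
f 10 11 3
f 11 1 12
f 11 12 3
f 12 1 13
f 12 13 3
f 13 1 14
f 13 14 3
f 14 1 15
f 14 15 3
f 15 1 2
f 15 2 3
f 17 16 19
f 17 19 18
f 19 16 20
f 19 20 18
f 20 16 21
f 20 21 18
f 21 16 22
f 21 22 18
f 22 16 23
f 22 23 18
f 23 16 24
f 23 24 18
f 24 16 25
f 24 25 18
f 25 16 17
f 25 17 18
f 27 26 29
f 27 29 28
f 29 26 30
f 29 30 28
f 30 26 31
f 30 31 28
f 31 26 32
f 31 32 28
f 32 26 33
f 32 33 28
f 33 26 34
f 33 34 28
f 34 26 35
f 34 35 28
f 35 26 36
f 35 36 28
f 36 26 37
f 36 37 28
f 37 26 38
f 37 38 28
f 38 26 39
f 38 39 28
f 39 26 40
f 39 40 28
f 40 26 27
f 40 27 28
f 42 44 41
f 45 42 41
f 41 44 43
f 43 45 41
f 42 48 44
f 46 42 45
f 46 48 42
f 44 48 43
f 47 45 43
f 43 48 47
f 47 46 45
f 48 46 47
f 49 60 54
f 49 54 50
f 49 50 56
f 49 56 59
f 49 59 60
f 50 54 58
f 54 60 53
f 60 59 51
f 59 56 55
f 56 50 57
f 52 58 53
f 52 53 51
f 52 51 55
f 52 55 57
f 52 57 58
f 53 58 54
f 51 53 60
f 55 51 59
f 57 55 56
f 58 57 50



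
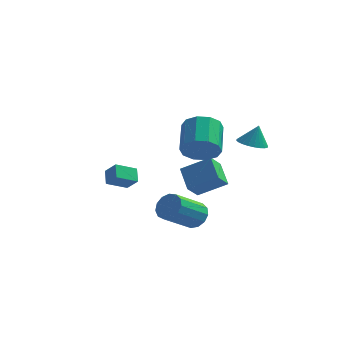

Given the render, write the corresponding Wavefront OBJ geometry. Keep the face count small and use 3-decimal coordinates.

v -3.841 -0.374 -1.831
v -4.117 0.273 -1.254
v -3.02 0.414 -2.323
v -3.296 1.062 -1.746
v -3.184 -0.662 -1.194
v -3.46 -0.014 -0.617
v -2.363 0.127 -1.686
v -2.639 0.774 -1.109
v 2.975 1.591 0.989
v 3.522 2.131 0.766
v 3.245 1.789 2.131
v 3.269 2.31 0.795
v 2.97 2.38 0.854
v 2.672 2.33 0.933
v 2.421 2.167 1.02
v 2.253 1.917 1.103
v 2.196 1.617 1.169
v 2.257 1.313 1.207
v 2.428 1.052 1.212
v 2.682 0.873 1.183
v 2.98 0.803 1.124
v 3.278 0.853 1.045
v 3.53 1.015 0.957
v 3.697 1.266 0.875
v 3.754 1.565 0.809
v 3.693 1.869 0.771
v 0.382 1.102 -2.658
v 0.121 0.273 -1.935
v -0.312 2.093 -1.772
v -0.574 1.264 -1.049
v 1.854 1.376 -1.811
v 1.592 0.547 -1.088
v 1.159 2.367 -0.925
v 0.898 1.538 -0.202
v 1.792 -2.986 2.086
v 2.273 -3.36 2.853
v 1.888 -1.868 3.822
v 1.408 -1.494 3.054
v 2.668 -3.043 2.522
v 2.283 -1.551 3.49
v 2.729 -2.704 2.024
v 2.344 -1.212 2.992
v 2.432 -2.473 1.549
v 2.047 -0.981 2.518
v 1.891 -2.437 1.28
v 1.506 -0.945 2.248
v 1.312 -2.612 1.318
v 0.927 -1.12 2.287
v 0.917 -2.929 1.65
v 0.532 -1.437 2.618
v 0.856 -3.268 2.148
v 0.471 -1.776 3.116
v 1.153 -3.499 2.622
v 0.768 -2.007 3.591
v 1.694 -3.535 2.892
v 1.309 -2.043 3.86
v 0.635 -0.106 -3.491
v 1.27 -0.607 -3.628
v 0.38 -2.034 -2.546
v -0.255 -1.534 -2.409
v 1.369 -0.374 -3.241
v 0.478 -1.802 -2.159
v 1.234 -0.057 -2.933
v 0.344 -1.484 -1.851
v 0.909 0.244 -2.802
v 0.019 -1.183 -1.721
v 0.498 0.435 -2.89
v -0.393 -0.993 -1.808
v 0.129 0.453 -3.169
v -0.761 -0.974 -2.087
v -0.078 0.294 -3.55
v -0.968 -1.133 -2.468
v -0.059 0.008 -3.912
v -0.949 -1.42 -2.83
v 0.18 -0.315 -4.14
v -0.71 -1.742 -3.059
v 0.564 -0.571 -4.163
v -0.326 -1.998 -3.081
v 0.97 -0.68 -3.972
v 0.08 -2.107 -2.89
f 2 4 1
f 5 2 1
f 1 4 3
f 3 5 1
f 2 8 4
f 6 2 5
f 6 8 2
f 4 8 3
f 7 5 3
f 3 8 7
f 7 6 5
f 8 6 7
f 10 9 12
f 10 12 11
f 12 9 13
f 12 13 11
f 13 9 14
f 13 14 11
f 14 9 15
f 14 15 11
f 15 9 16
f 15 16 11
f 16 9 17
f 16 17 11
f 17 9 18
f 17 18 11
f 18 9 19
f 18 19 11
f 19 9 20
f 19 20 11
f 20 9 21
f 20 21 11
f 21 9 22
f 21 22 11
f 22 9 23
f 22 23 11
f 23 9 24
f 23 24 11
f 24 9 25
f 24 25 11
f 25 9 26
f 25 26 11
f 26 9 10
f 26 10 11
f 28 30 27
f 31 28 27
f 27 30 29
f 29 31 27
f 28 34 30
f 32 28 31
f 32 34 28
f 30 34 29
f 33 31 29
f 29 34 33
f 33 32 31
f 34 32 33
f 36 35 39
f 36 39 37
f 37 39 40
f 37 40 38
f 39 35 41
f 39 41 40
f 40 41 42
f 40 42 38
f 41 35 43
f 41 43 42
f 42 43 44
f 42 44 38
f 43 35 45
f 43 45 44
f 44 45 46
f 44 46 38
f 45 35 47
f 45 47 46
f 46 47 48
f 46 48 38
f 47 35 49
f 47 49 48
f 48 49 50
f 48 50 38
f 49 35 51
f 49 51 50
f 50 51 52
f 50 52 38
f 51 35 53
f 51 53 52
f 52 53 54
f 52 54 38
f 53 35 55
f 53 55 54
f 54 55 56
f 54 56 38
f 55 35 36
f 55 36 56
f 56 36 37
f 56 37 38
f 58 57 61
f 58 61 59
f 59 61 62
f 59 62 60
f 61 57 63
f 61 63 62
f 62 63 64
f 62 64 60
f 63 57 65
f 63 65 64
f 64 65 66
f 64 66 60
f 65 57 67
f 65 67 66
f 66 67 68
f 66 68 60
f 67 57 69
f 67 69 68
f 68 69 70
f 68 70 60
f 69 57 71
f 69 71 70
f 70 71 72
f 70 72 60
f 71 57 73
f 71 73 72
f 72 73 74
f 72 74 60
f 73 57 75
f 73 75 74
f 74 75 76
f 74 76 60
f 75 57 77
f 75 77 76
f 76 77 78
f 76 78 60
f 77 57 79
f 77 79 78
f 78 79 80
f 78 80 60
f 79 57 58
f 79 58 80
f 80 58 59
f 80 59 60



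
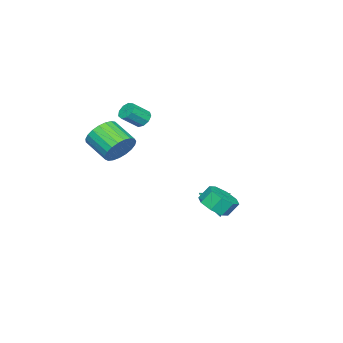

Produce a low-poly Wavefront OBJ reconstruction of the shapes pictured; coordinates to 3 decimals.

v 2.433 3.225 -0.732
v 3.344 3.532 -0.495
v 2.978 4.002 0.308
v 2.067 3.695 0.072
v 2.982 4.021 -0.947
v 2.615 4.491 -0.144
v 2.298 4.043 -1.272
v 1.931 4.513 -0.469
v 1.693 3.587 -1.281
v 1.327 4.056 -0.478
v 1.522 2.918 -0.968
v 1.156 3.388 -0.165
v 1.885 2.429 -0.516
v 1.518 2.899 0.287
v 2.569 2.407 -0.191
v 2.202 2.877 0.612
v 3.173 2.864 -0.182
v 2.807 3.333 0.621
v 0.331 1.956 -1.876
v 0.926 1.774 -1.068
v -0.451 2.824 -1.104
v 1.138 2.157 -1.285
v 1.164 2.494 -1.638
v 0.999 2.707 -2.045
v 0.682 2.749 -2.413
v 0.283 2.609 -2.658
v -0.104 2.319 -2.724
v -0.392 1.946 -2.596
v -0.514 1.575 -2.303
v -0.443 1.292 -1.912
v -0.194 1.16 -1.512
v 0.174 1.211 -1.196
v 0.579 1.433 -1.036
v -2.007 -3.472 2.648
v -1.674 -2.93 2.713
v -0.839 -3.545 3.577
v -1.173 -4.088 3.512
v -1.994 -2.945 3.011
v -1.159 -3.561 3.875
v -2.321 -3.207 3.139
v -1.486 -3.823 4.003
v -2.5 -3.593 3.038
v -1.665 -4.209 3.902
v -2.449 -3.923 2.754
v -1.615 -4.538 3.618
v -2.192 -4.041 2.421
v -1.357 -4.657 3.285
v -1.848 -3.894 2.194
v -1.013 -4.509 3.058
v -1.579 -3.549 2.179
v -0.744 -4.164 3.043
v -1.51 -3.168 2.384
v -0.675 -3.784 3.248
v 2.33 -2.468 2.243
v 3.247 -2.469 2.795
v 2.767 -3.953 3.589
v 1.85 -3.952 3.037
v 2.977 -2.238 3.063
v 2.497 -3.722 3.858
v 2.596 -2.047 3.19
v 2.116 -3.53 3.984
v 2.169 -1.929 3.152
v 1.689 -3.412 3.947
v 1.769 -1.904 2.958
v 1.289 -3.387 3.753
v 1.467 -1.976 2.64
v 0.987 -3.46 3.435
v 1.314 -2.134 2.253
v 0.834 -3.617 3.048
v 1.336 -2.349 1.864
v 0.856 -3.833 2.659
v 1.531 -2.585 1.541
v 1.051 -4.069 2.336
v 1.863 -2.801 1.339
v 1.383 -4.285 2.134
v 2.277 -2.96 1.294
v 1.796 -4.443 2.088
v 2.699 -3.033 1.412
v 2.219 -4.516 2.207
v 3.058 -3.009 1.674
v 2.578 -4.492 2.469
v 3.291 -2.891 2.034
v 2.811 -4.374 2.829
v 3.358 -2.7 2.431
v 2.877 -4.183 3.226
f 2 1 5
f 2 5 3
f 3 5 6
f 3 6 4
f 5 1 7
f 5 7 6
f 6 7 8
f 6 8 4
f 7 1 9
f 7 9 8
f 8 9 10
f 8 10 4
f 9 1 11
f 9 11 10
f 10 11 12
f 10 12 4
f 11 1 13
f 11 13 12
f 12 13 14
f 12 14 4
f 13 1 15
f 13 15 14
f 14 15 16
f 14 16 4
f 15 1 17
f 15 17 16
f 16 17 18
f 16 18 4
f 17 1 2
f 17 2 18
f 18 2 3
f 18 3 4
f 20 19 22
f 20 22 21
f 22 19 23
f 22 23 21
f 23 19 24
f 23 24 21
f 24 19 25
f 24 25 21
f 25 19 26
f 25 26 21
f 26 19 27
f 26 27 21
f 27 19 28
f 27 28 21
f 28 19 29
f 28 29 21
f 29 19 30
f 29 30 21
f 30 19 31
f 30 31 21
f 31 19 32
f 31 32 21
f 32 19 33
f 32 33 21
f 33 19 20
f 33 20 21
f 35 34 38
f 35 38 36
f 36 38 39
f 36 39 37
f 38 34 40
f 38 40 39
f 39 40 41
f 39 41 37
f 40 34 42
f 40 42 41
f 41 42 43
f 41 43 37
f 42 34 44
f 42 44 43
f 43 44 45
f 43 45 37
f 44 34 46
f 44 46 45
f 45 46 47
f 45 47 37
f 46 34 48
f 46 48 47
f 47 48 49
f 47 49 37
f 48 34 50
f 48 50 49
f 49 50 51
f 49 51 37
f 50 34 52
f 50 52 51
f 51 52 53
f 51 53 37
f 52 34 35
f 52 35 53
f 53 35 36
f 53 36 37
f 55 54 58
f 55 58 56
f 56 58 59
f 56 59 57
f 58 54 60
f 58 60 59
f 59 60 61
f 59 61 57
f 60 54 62
f 60 62 61
f 61 62 63
f 61 63 57
f 62 54 64
f 62 64 63
f 63 64 65
f 63 65 57
f 64 54 66
f 64 66 65
f 65 66 67
f 65 67 57
f 66 54 68
f 66 68 67
f 67 68 69
f 67 69 57
f 68 54 70
f 68 70 69
f 69 70 71
f 69 71 57
f 70 54 72
f 70 72 71
f 71 72 73
f 71 73 57
f 72 54 74
f 72 74 73
f 73 74 75
f 73 75 57
f 74 54 76
f 74 76 75
f 75 76 77
f 75 77 57
f 76 54 78
f 76 78 77
f 77 78 79
f 77 79 57
f 78 54 80
f 78 80 79
f 79 80 81
f 79 81 57
f 80 54 82
f 80 82 81
f 81 82 83
f 81 83 57
f 82 54 84
f 82 84 83
f 83 84 85
f 83 85 57
f 84 54 55
f 84 55 85
f 85 55 56
f 85 56 57



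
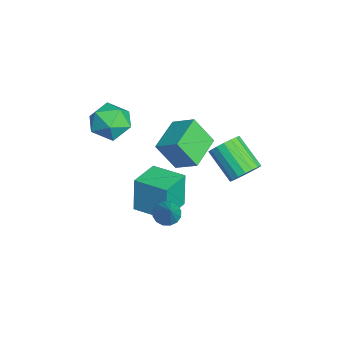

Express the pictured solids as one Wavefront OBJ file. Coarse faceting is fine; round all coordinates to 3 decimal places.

v -1.09 1.769 2.768
v -1.334 0.809 4.282
v -0.339 2.748 3.51
v -0.583 1.788 5.024
v 0.603 0.752 2.396
v 0.359 -0.208 3.91
v 1.354 1.731 3.138
v 1.11 0.771 4.652
v 0.223 4.267 1.257
v 0.873 4.157 1.899
v -0.493 3.242 3.124
v -1.143 3.353 2.483
v 0.712 4.522 1.993
v -0.653 3.607 3.219
v 0.455 4.837 1.942
v -0.91 3.922 3.167
v 0.152 5.038 1.754
v -1.213 4.123 2.98
v -0.137 5.087 1.469
v -1.502 4.173 2.694
v -0.355 4.974 1.141
v -1.72 4.059 2.367
v -0.459 4.721 0.837
v -1.824 3.806 2.062
v -0.427 4.378 0.616
v -1.793 3.463 1.841
v -0.267 4.013 0.521
v -1.632 3.098 1.747
v -0.01 3.698 0.573
v -1.375 2.783 1.798
v 0.293 3.497 0.76
v -1.072 2.582 1.986
v 0.582 3.447 1.046
v -0.783 2.533 2.271
v 0.8 3.561 1.373
v -0.565 2.646 2.599
v 0.904 3.814 1.678
v -0.461 2.899 2.903
v -1.98 -1.127 -3.133
v -2.237 -1.057 -1.02
v -3.448 -0.022 -3.349
v -3.705 0.048 -1.235
v -0.835 0.412 -3.045
v -1.092 0.482 -0.931
v -2.303 1.517 -3.26
v -2.56 1.587 -1.147
v 0.603 0.324 -1.197
v 1.137 0.44 -1.681
v 1.817 0.376 0.157
v 1.015 0.785 -1.585
v 0.783 1.006 -1.385
v 0.503 1.044 -1.135
v 0.249 0.89 -0.902
v 0.09 0.584 -0.747
v 0.068 0.208 -0.714
v 0.19 -0.137 -0.81
v 0.422 -0.358 -1.009
v 0.703 -0.396 -1.26
v 0.957 -0.242 -1.493
v 1.116 0.064 -1.647
v -3.247 -1.411 2.16
v -2.47 -1.159 3.095
v -3.75 -3.141 3.045
v -2.973 -2.889 3.98
v -4.007 -2.219 3.834
v -3.696 -1.149 3.287
v -2.524 -3.151 2.853
v -2.213 -2.081 2.306
v -2.024 -2.234 3.523
v -2.94 -1.658 4.129
v -3.28 -2.642 2.011
v -4.196 -2.066 2.617
f 2 4 1
f 5 2 1
f 1 4 3
f 3 5 1
f 2 8 4
f 6 2 5
f 6 8 2
f 4 8 3
f 7 5 3
f 3 8 7
f 7 6 5
f 8 6 7
f 10 9 13
f 10 13 11
f 11 13 14
f 11 14 12
f 13 9 15
f 13 15 14
f 14 15 16
f 14 16 12
f 15 9 17
f 15 17 16
f 16 17 18
f 16 18 12
f 17 9 19
f 17 19 18
f 18 19 20
f 18 20 12
f 19 9 21
f 19 21 20
f 20 21 22
f 20 22 12
f 21 9 23
f 21 23 22
f 22 23 24
f 22 24 12
f 23 9 25
f 23 25 24
f 24 25 26
f 24 26 12
f 25 9 27
f 25 27 26
f 26 27 28
f 26 28 12
f 27 9 29
f 27 29 28
f 28 29 30
f 28 30 12
f 29 9 31
f 29 31 30
f 30 31 32
f 30 32 12
f 31 9 33
f 31 33 32
f 32 33 34
f 32 34 12
f 33 9 35
f 33 35 34
f 34 35 36
f 34 36 12
f 35 9 37
f 35 37 36
f 36 37 38
f 36 38 12
f 37 9 10
f 37 10 38
f 38 10 11
f 38 11 12
f 40 42 39
f 43 40 39
f 39 42 41
f 41 43 39
f 40 46 42
f 44 40 43
f 44 46 40
f 42 46 41
f 45 43 41
f 41 46 45
f 45 44 43
f 46 44 45
f 48 47 50
f 48 50 49
f 50 47 51
f 50 51 49
f 51 47 52
f 51 52 49
f 52 47 53
f 52 53 49
f 53 47 54
f 53 54 49
f 54 47 55
f 54 55 49
f 55 47 56
f 55 56 49
f 56 47 57
f 56 57 49
f 57 47 58
f 57 58 49
f 58 47 59
f 58 59 49
f 59 47 60
f 59 60 49
f 60 47 48
f 60 48 49
f 61 72 66
f 61 66 62
f 61 62 68
f 61 68 71
f 61 71 72
f 62 66 70
f 66 72 65
f 72 71 63
f 71 68 67
f 68 62 69
f 64 70 65
f 64 65 63
f 64 63 67
f 64 67 69
f 64 69 70
f 65 70 66
f 63 65 72
f 67 63 71
f 69 67 68
f 70 69 62



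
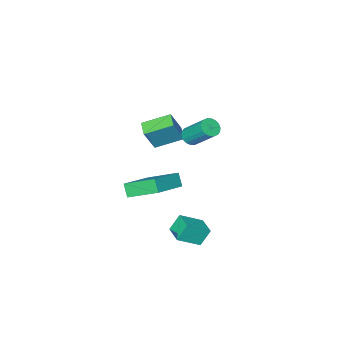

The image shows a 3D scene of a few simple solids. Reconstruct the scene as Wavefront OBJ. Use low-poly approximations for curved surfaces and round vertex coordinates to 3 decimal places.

v 0.848 -0.563 1.192
v 1.325 -0.338 1.073
v 1.088 0.828 2.329
v 0.612 0.603 2.448
v 1.172 -0.217 0.932
v 0.935 0.948 2.188
v 0.955 -0.165 0.843
v 0.718 1.001 2.099
v 0.717 -0.191 0.823
v 0.48 0.974 2.079
v 0.505 -0.291 0.875
v 0.268 0.874 2.132
v 0.361 -0.445 0.991
v 0.124 0.72 2.247
v 0.313 -0.622 1.146
v 0.077 0.543 2.403
v 0.372 -0.788 1.311
v 0.135 0.378 2.567
v 0.525 -0.908 1.452
v 0.288 0.257 2.708
v 0.742 -0.961 1.541
v 0.505 0.205 2.797
v 0.98 -0.934 1.561
v 0.743 0.231 2.817
v 1.192 -0.834 1.508
v 0.955 0.331 2.765
v 1.336 -0.68 1.393
v 1.099 0.485 2.649
v 1.383 -0.503 1.237
v 1.147 0.662 2.494
v -0.756 -3.35 -0.732
v -0.083 -3.331 0.631
v -0.372 -2.63 -0.932
v 0.301 -2.611 0.431
v 0.439 -4.149 -1.311
v 1.112 -4.13 0.052
v 0.823 -3.429 -1.511
v 1.496 -3.41 -0.148
v 0.729 -3.848 -5.19
v 0.577 -4.338 -4.55
v -0.085 -2.415 -4.285
v -0.237 -2.905 -3.645
v 2.617 -3.315 -4.335
v 2.465 -3.805 -3.695
v 1.803 -1.882 -3.43
v 1.651 -2.372 -2.79
v 1.511 1.193 -3.585
v 2.598 0.802 -2.867
v 1.824 2.172 -3.525
v 2.911 1.781 -2.807
v 2.029 1.079 -4.433
v 3.116 0.688 -3.715
v 2.342 2.058 -4.373
v 3.429 1.667 -3.655
f 2 1 5
f 2 5 3
f 3 5 6
f 3 6 4
f 5 1 7
f 5 7 6
f 6 7 8
f 6 8 4
f 7 1 9
f 7 9 8
f 8 9 10
f 8 10 4
f 9 1 11
f 9 11 10
f 10 11 12
f 10 12 4
f 11 1 13
f 11 13 12
f 12 13 14
f 12 14 4
f 13 1 15
f 13 15 14
f 14 15 16
f 14 16 4
f 15 1 17
f 15 17 16
f 16 17 18
f 16 18 4
f 17 1 19
f 17 19 18
f 18 19 20
f 18 20 4
f 19 1 21
f 19 21 20
f 20 21 22
f 20 22 4
f 21 1 23
f 21 23 22
f 22 23 24
f 22 24 4
f 23 1 25
f 23 25 24
f 24 25 26
f 24 26 4
f 25 1 27
f 25 27 26
f 26 27 28
f 26 28 4
f 27 1 29
f 27 29 28
f 28 29 30
f 28 30 4
f 29 1 2
f 29 2 30
f 30 2 3
f 30 3 4
f 32 34 31
f 35 32 31
f 31 34 33
f 33 35 31
f 32 38 34
f 36 32 35
f 36 38 32
f 34 38 33
f 37 35 33
f 33 38 37
f 37 36 35
f 38 36 37
f 40 42 39
f 43 40 39
f 39 42 41
f 41 43 39
f 40 46 42
f 44 40 43
f 44 46 40
f 42 46 41
f 45 43 41
f 41 46 45
f 45 44 43
f 46 44 45
f 48 50 47
f 51 48 47
f 47 50 49
f 49 51 47
f 48 54 50
f 52 48 51
f 52 54 48
f 50 54 49
f 53 51 49
f 49 54 53
f 53 52 51
f 54 52 53



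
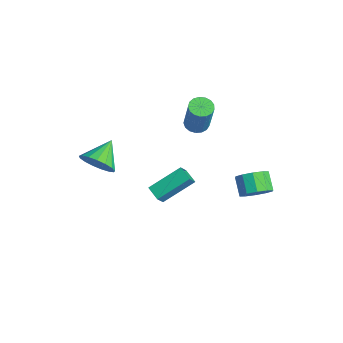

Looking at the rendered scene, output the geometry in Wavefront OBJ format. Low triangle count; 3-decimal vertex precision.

v -1.913 -2.991 -0.864
v -1.097 -2.817 -0.243
v -2.787 -1.849 -0.036
v -1.032 -2.495 -0.618
v -1.169 -2.288 -1.049
v -1.476 -2.241 -1.438
v -1.884 -2.367 -1.695
v -2.297 -2.635 -1.762
v -2.623 -2.985 -1.623
v -2.786 -3.337 -1.31
v -2.749 -3.609 -0.895
v -2.52 -3.739 -0.473
v -2.152 -3.699 -0.14
v -1.729 -3.496 0.027
v -1.348 -3.178 -0.01
v -0.123 1.751 2.356
v 0.216 2.306 2.244
v 1.002 2.225 4.211
v 0.663 1.669 4.324
v -0.06 2.408 2.359
v 0.725 2.326 4.326
v -0.351 2.359 2.473
v 0.435 2.278 4.44
v -0.589 2.171 2.56
v 0.196 2.09 4.527
v -0.721 1.887 2.601
v 0.065 1.805 4.568
v -0.715 1.571 2.585
v 0.07 1.49 4.553
v -0.574 1.297 2.518
v 0.212 1.215 4.485
v -0.329 1.126 2.413
v 0.456 1.045 4.38
v -0.038 1.099 2.295
v 0.748 1.018 4.263
v 0.235 1.221 2.192
v 1.02 1.14 4.159
v 0.425 1.464 2.126
v 1.211 1.383 4.093
v 0.49 1.773 2.112
v 1.276 1.692 4.08
v 0.415 2.077 2.155
v 1.2 1.996 4.123
v 4.415 3.057 0.135
v 4.934 2.86 0.805
v 4.064 2.986 1.515
v 3.545 3.183 0.845
v 4.951 3.393 0.732
v 4.082 3.519 1.442
v 4.764 3.797 0.431
v 3.894 3.923 1.141
v 4.443 3.918 0.016
v 3.573 4.044 0.727
v 4.111 3.711 -0.352
v 3.242 3.837 0.358
v 3.896 3.254 -0.535
v 3.026 3.38 0.175
v 3.878 2.721 -0.462
v 3.009 2.847 0.248
v 4.066 2.317 -0.161
v 3.196 2.443 0.549
v 4.387 2.196 0.253
v 3.517 2.322 0.964
v 4.718 2.403 0.622
v 3.849 2.529 1.332
v -0.894 -0.584 -2.812
v -0.859 1.19 -1.708
v -1.234 -0.138 -3.516
v -1.199 1.636 -2.412
v -0.061 -0.416 -3.108
v -0.026 1.358 -2.004
v -0.401 0.03 -3.812
v -0.366 1.804 -2.708
f 2 1 4
f 2 4 3
f 4 1 5
f 4 5 3
f 5 1 6
f 5 6 3
f 6 1 7
f 6 7 3
f 7 1 8
f 7 8 3
f 8 1 9
f 8 9 3
f 9 1 10
f 9 10 3
f 10 1 11
f 10 11 3
f 11 1 12
f 11 12 3
f 12 1 13
f 12 13 3
f 13 1 14
f 13 14 3
f 14 1 15
f 14 15 3
f 15 1 2
f 15 2 3
f 17 16 20
f 17 20 18
f 18 20 21
f 18 21 19
f 20 16 22
f 20 22 21
f 21 22 23
f 21 23 19
f 22 16 24
f 22 24 23
f 23 24 25
f 23 25 19
f 24 16 26
f 24 26 25
f 25 26 27
f 25 27 19
f 26 16 28
f 26 28 27
f 27 28 29
f 27 29 19
f 28 16 30
f 28 30 29
f 29 30 31
f 29 31 19
f 30 16 32
f 30 32 31
f 31 32 33
f 31 33 19
f 32 16 34
f 32 34 33
f 33 34 35
f 33 35 19
f 34 16 36
f 34 36 35
f 35 36 37
f 35 37 19
f 36 16 38
f 36 38 37
f 37 38 39
f 37 39 19
f 38 16 40
f 38 40 39
f 39 40 41
f 39 41 19
f 40 16 42
f 40 42 41
f 41 42 43
f 41 43 19
f 42 16 17
f 42 17 43
f 43 17 18
f 43 18 19
f 45 44 48
f 45 48 46
f 46 48 49
f 46 49 47
f 48 44 50
f 48 50 49
f 49 50 51
f 49 51 47
f 50 44 52
f 50 52 51
f 51 52 53
f 51 53 47
f 52 44 54
f 52 54 53
f 53 54 55
f 53 55 47
f 54 44 56
f 54 56 55
f 55 56 57
f 55 57 47
f 56 44 58
f 56 58 57
f 57 58 59
f 57 59 47
f 58 44 60
f 58 60 59
f 59 60 61
f 59 61 47
f 60 44 62
f 60 62 61
f 61 62 63
f 61 63 47
f 62 44 64
f 62 64 63
f 63 64 65
f 63 65 47
f 64 44 45
f 64 45 65
f 65 45 46
f 65 46 47
f 67 69 66
f 70 67 66
f 66 69 68
f 68 70 66
f 67 73 69
f 71 67 70
f 71 73 67
f 69 73 68
f 72 70 68
f 68 73 72
f 72 71 70
f 73 71 72



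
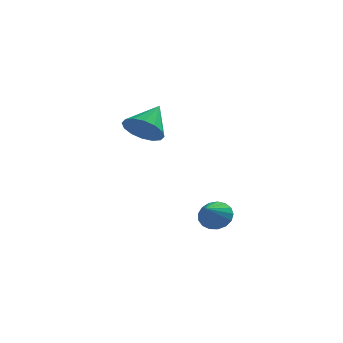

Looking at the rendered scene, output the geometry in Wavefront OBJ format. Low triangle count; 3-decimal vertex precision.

v -4.063 2.568 3.202
v -3.23 2.443 2.914
v -3.577 3.692 4.118
v -3.41 2.755 2.627
v -3.764 3.017 2.493
v -4.199 3.158 2.55
v -4.597 3.142 2.781
v -4.852 2.971 3.125
v -4.896 2.693 3.489
v -4.716 2.381 3.776
v -4.361 2.119 3.91
v -3.926 1.977 3.853
v -3.528 1.994 3.622
v -3.273 2.164 3.278
v -0.866 -1.575 0.464
v -0.453 -1.962 0.104
v -1.134 -2.505 1.156
v -0.265 -1.844 0.336
v -0.215 -1.664 0.597
v -0.314 -1.464 0.827
v -0.539 -1.289 0.974
v -0.839 -1.18 1.004
v -1.145 -1.162 0.911
v -1.387 -1.238 0.715
v -1.51 -1.391 0.461
v -1.485 -1.587 0.208
v -1.318 -1.78 0.014
v -1.048 -1.926 -0.077
v -0.736 -1.991 -0.045
f 2 1 4
f 2 4 3
f 4 1 5
f 4 5 3
f 5 1 6
f 5 6 3
f 6 1 7
f 6 7 3
f 7 1 8
f 7 8 3
f 8 1 9
f 8 9 3
f 9 1 10
f 9 10 3
f 10 1 11
f 10 11 3
f 11 1 12
f 11 12 3
f 12 1 13
f 12 13 3
f 13 1 14
f 13 14 3
f 14 1 2
f 14 2 3
f 16 15 18
f 16 18 17
f 18 15 19
f 18 19 17
f 19 15 20
f 19 20 17
f 20 15 21
f 20 21 17
f 21 15 22
f 21 22 17
f 22 15 23
f 22 23 17
f 23 15 24
f 23 24 17
f 24 15 25
f 24 25 17
f 25 15 26
f 25 26 17
f 26 15 27
f 26 27 17
f 27 15 28
f 27 28 17
f 28 15 29
f 28 29 17
f 29 15 16
f 29 16 17



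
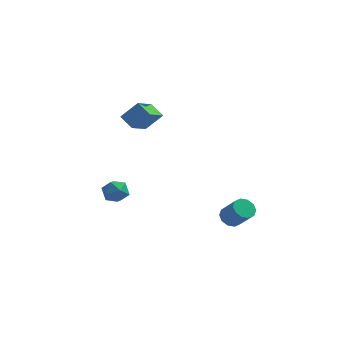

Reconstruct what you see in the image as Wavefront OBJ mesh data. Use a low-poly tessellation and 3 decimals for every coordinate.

v 2.705 -1.321 -2.2
v 3.109 -0.787 -2.186
v 3.859 -1.384 -1.125
v 3.455 -1.919 -1.14
v 2.795 -0.718 -1.924
v 3.546 -1.315 -0.864
v 2.447 -0.879 -1.769
v 3.198 -1.476 -0.708
v 2.197 -1.209 -1.778
v 2.948 -1.806 -0.717
v 2.141 -1.582 -1.948
v 2.892 -2.179 -0.888
v 2.301 -1.856 -2.215
v 3.051 -2.453 -1.154
v 2.614 -1.925 -2.476
v 3.365 -2.522 -1.416
v 2.962 -1.764 -2.632
v 3.713 -2.361 -1.571
v 3.212 -1.434 -2.623
v 3.963 -2.031 -1.562
v 3.268 -1.061 -2.452
v 4.019 -1.658 -1.392
v -4.098 3.454 -2.771
v -3.396 3.026 -2.595
v -4.404 2.554 -3.745
v -3.702 2.126 -3.569
v -4.337 2.137 -3.017
v -4.147 2.693 -2.415
v -3.653 2.887 -3.925
v -3.463 3.443 -3.323
v -3.121 2.675 -3.308
v -3.543 2.212 -2.748
v -4.257 3.368 -3.592
v -4.679 2.905 -3.032
v -2.617 0.478 3.031
v -3.297 0.996 3.55
v -2.115 1.945 2.221
v -2.794 2.464 2.74
v -1.726 0.696 3.98
v -2.405 1.215 4.499
v -1.223 2.164 3.17
v -1.903 2.682 3.689
f 2 1 5
f 2 5 3
f 3 5 6
f 3 6 4
f 5 1 7
f 5 7 6
f 6 7 8
f 6 8 4
f 7 1 9
f 7 9 8
f 8 9 10
f 8 10 4
f 9 1 11
f 9 11 10
f 10 11 12
f 10 12 4
f 11 1 13
f 11 13 12
f 12 13 14
f 12 14 4
f 13 1 15
f 13 15 14
f 14 15 16
f 14 16 4
f 15 1 17
f 15 17 16
f 16 17 18
f 16 18 4
f 17 1 19
f 17 19 18
f 18 19 20
f 18 20 4
f 19 1 21
f 19 21 20
f 20 21 22
f 20 22 4
f 21 1 2
f 21 2 22
f 22 2 3
f 22 3 4
f 23 34 28
f 23 28 24
f 23 24 30
f 23 30 33
f 23 33 34
f 24 28 32
f 28 34 27
f 34 33 25
f 33 30 29
f 30 24 31
f 26 32 27
f 26 27 25
f 26 25 29
f 26 29 31
f 26 31 32
f 27 32 28
f 25 27 34
f 29 25 33
f 31 29 30
f 32 31 24
f 36 38 35
f 39 36 35
f 35 38 37
f 37 39 35
f 36 42 38
f 40 36 39
f 40 42 36
f 38 42 37
f 41 39 37
f 37 42 41
f 41 40 39
f 42 40 41



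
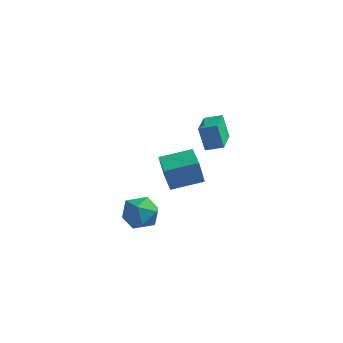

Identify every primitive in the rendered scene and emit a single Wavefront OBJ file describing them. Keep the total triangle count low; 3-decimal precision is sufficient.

v 1.546 -0.103 0.982
v 1.102 0.019 2.293
v 0.872 1.832 0.572
v 0.427 1.955 1.883
v 2.393 0.245 1.237
v 1.948 0.368 2.548
v 1.718 2.181 0.827
v 1.274 2.303 2.138
v -1.164 -3.418 -2.479
v -0.41 -2.812 -2.919
v -0.03 -3.988 -1.321
v 0.724 -3.382 -1.761
v -0.082 -2.93 -1.237
v -0.783 -2.578 -1.953
v 0.343 -4.222 -2.287
v -0.358 -3.87 -3.003
v 0.521 -3.309 -2.801
v 0.258 -2.511 -2.151
v -0.698 -4.289 -2.089
v -0.961 -3.491 -1.439
v -2.254 2.785 -3.549
v -2.373 2.381 -1.985
v -0.875 3.906 -3.154
v -0.995 3.502 -1.59
v -1.345 1.738 -3.75
v -1.465 1.334 -2.186
v 0.033 2.859 -3.355
v -0.086 2.455 -1.791
f 2 4 1
f 5 2 1
f 1 4 3
f 3 5 1
f 2 8 4
f 6 2 5
f 6 8 2
f 4 8 3
f 7 5 3
f 3 8 7
f 7 6 5
f 8 6 7
f 9 20 14
f 9 14 10
f 9 10 16
f 9 16 19
f 9 19 20
f 10 14 18
f 14 20 13
f 20 19 11
f 19 16 15
f 16 10 17
f 12 18 13
f 12 13 11
f 12 11 15
f 12 15 17
f 12 17 18
f 13 18 14
f 11 13 20
f 15 11 19
f 17 15 16
f 18 17 10
f 22 24 21
f 25 22 21
f 21 24 23
f 23 25 21
f 22 28 24
f 26 22 25
f 26 28 22
f 24 28 23
f 27 25 23
f 23 28 27
f 27 26 25
f 28 26 27



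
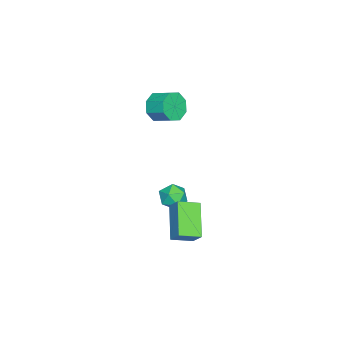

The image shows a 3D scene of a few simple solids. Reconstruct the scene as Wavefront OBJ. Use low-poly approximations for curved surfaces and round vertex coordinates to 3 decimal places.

v -0.386 -3.024 3.465
v 0.05 -3.404 4.017
v 0.303 -2.516 4.428
v -0.134 -2.136 3.875
v 0.375 -3.265 3.517
v 0.627 -2.377 3.927
v 0.253 -2.984 2.986
v 0.506 -2.097 3.397
v -0.243 -2.727 2.736
v 0.01 -1.84 3.146
v -0.823 -2.644 2.912
v -0.57 -1.756 3.323
v -1.147 -2.783 3.413
v -0.895 -1.895 3.823
v -1.026 -3.063 3.943
v -0.773 -2.176 4.354
v -0.53 -3.32 4.194
v -0.277 -2.433 4.604
v -0.5 -1.823 -1.823
v -0.029 -1.5 -2.287
v 0.229 -2.76 -1.733
v 0.7 -2.437 -2.197
v 0.601 -2.161 -1.522
v 0.15 -1.582 -1.578
v 0.05 -2.678 -2.442
v -0.401 -2.099 -2.498
v 0.311 -2.029 -2.67
v 0.652 -1.709 -2.101
v -0.452 -2.551 -1.919
v -0.111 -2.231 -1.35
v 1.895 -1.647 -1.175
v 2.247 -1.134 -0.471
v 1.31 -0.81 -1.493
v 1.662 -0.297 -0.788
v 3.258 -1.103 -2.252
v 3.61 -0.59 -1.547
v 2.673 -0.266 -2.569
v 3.025 0.247 -1.865
f 2 1 5
f 2 5 3
f 3 5 6
f 3 6 4
f 5 1 7
f 5 7 6
f 6 7 8
f 6 8 4
f 7 1 9
f 7 9 8
f 8 9 10
f 8 10 4
f 9 1 11
f 9 11 10
f 10 11 12
f 10 12 4
f 11 1 13
f 11 13 12
f 12 13 14
f 12 14 4
f 13 1 15
f 13 15 14
f 14 15 16
f 14 16 4
f 15 1 17
f 15 17 16
f 16 17 18
f 16 18 4
f 17 1 2
f 17 2 18
f 18 2 3
f 18 3 4
f 19 30 24
f 19 24 20
f 19 20 26
f 19 26 29
f 19 29 30
f 20 24 28
f 24 30 23
f 30 29 21
f 29 26 25
f 26 20 27
f 22 28 23
f 22 23 21
f 22 21 25
f 22 25 27
f 22 27 28
f 23 28 24
f 21 23 30
f 25 21 29
f 27 25 26
f 28 27 20
f 32 34 31
f 35 32 31
f 31 34 33
f 33 35 31
f 32 38 34
f 36 32 35
f 36 38 32
f 34 38 33
f 37 35 33
f 33 38 37
f 37 36 35
f 38 36 37

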